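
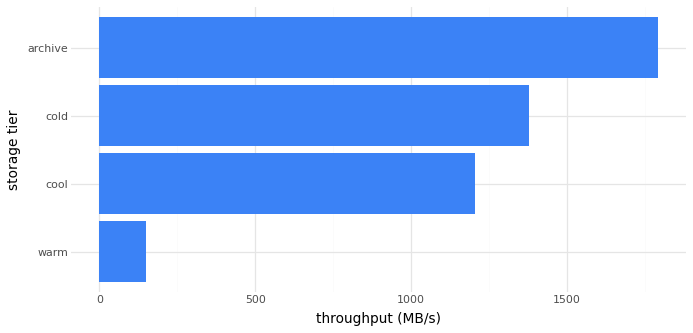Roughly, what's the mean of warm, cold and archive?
(200 + 1400 + 1800) / 3 ≈ 1133.

≈ 1133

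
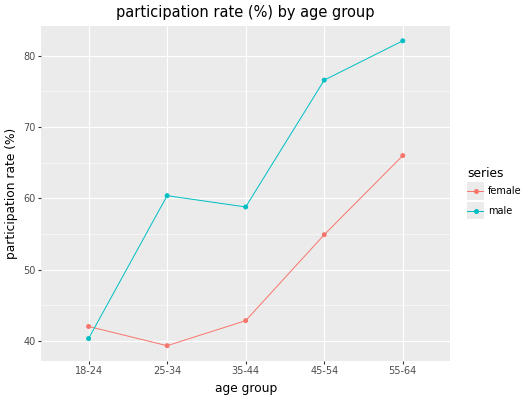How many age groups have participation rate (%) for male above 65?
Above 65: 45-54, 55-64.

2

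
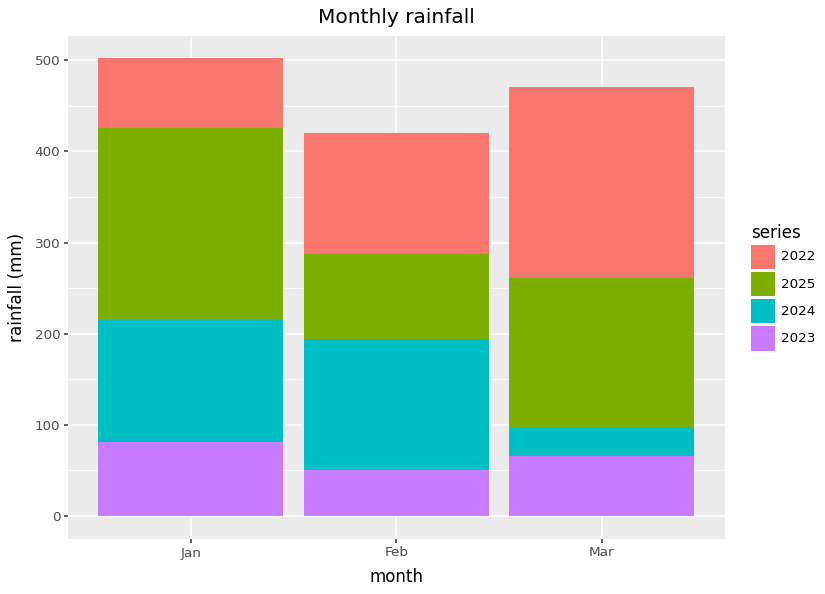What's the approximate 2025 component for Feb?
2025 top ≈ 300, bottom ≈ 200; segment ≈ 100.

≈ 100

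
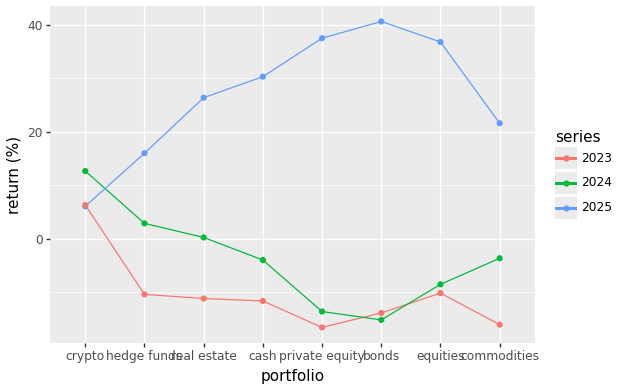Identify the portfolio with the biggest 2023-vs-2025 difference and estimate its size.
bonds, ≈ 55 %

bonds: 2023 ≈ -15, 2025 ≈ 40 → gap ≈ 55. Next-largest (private equity) is only ≈ 50.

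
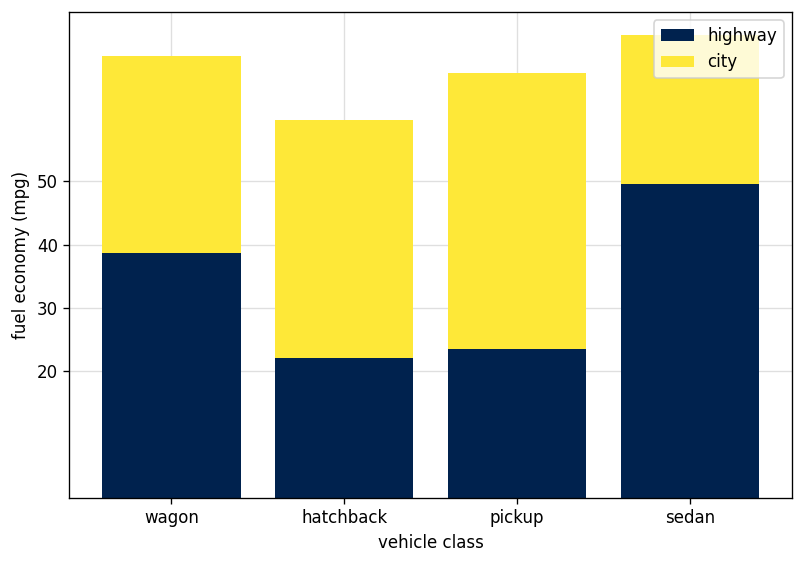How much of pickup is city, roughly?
≈ 50

city top ≈ 70, bottom ≈ 20; segment ≈ 50.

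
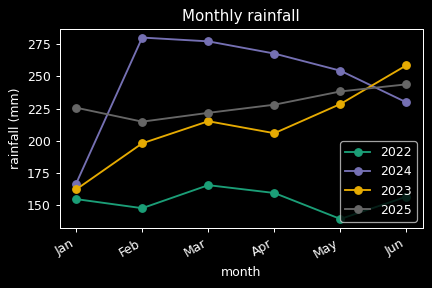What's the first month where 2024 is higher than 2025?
Jan: 2024 ≈ 160 vs 2025 ≈ 220 (not yet); Feb: 2024 ≈ 280 vs 2025 ≈ 220 (first crossover).

Feb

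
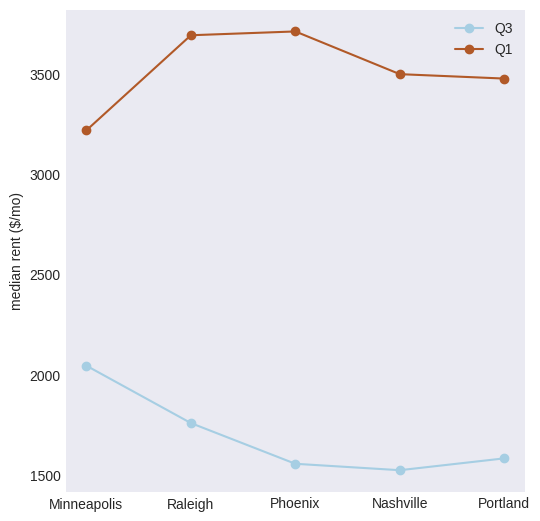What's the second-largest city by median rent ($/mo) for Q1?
Raleigh

Top 3 for Q1: Phoenix ≈ 3800, Raleigh ≈ 3600, Nashville ≈ 3400.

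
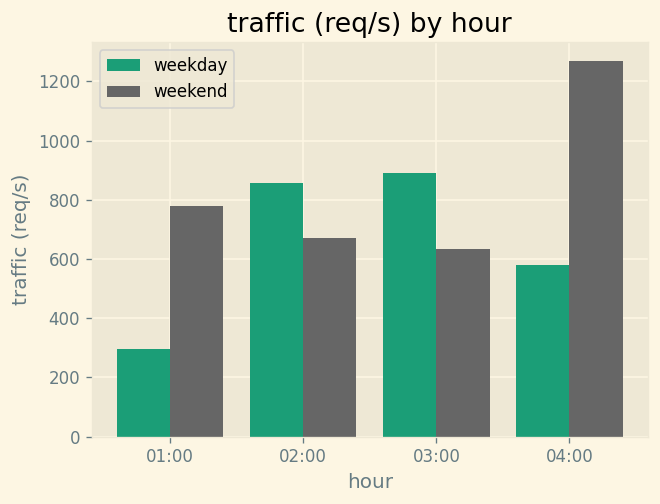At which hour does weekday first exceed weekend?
01:00: weekday ≈ 200 vs weekend ≈ 800 (not yet); 02:00: weekday ≈ 800 vs weekend ≈ 600 (first crossover).

02:00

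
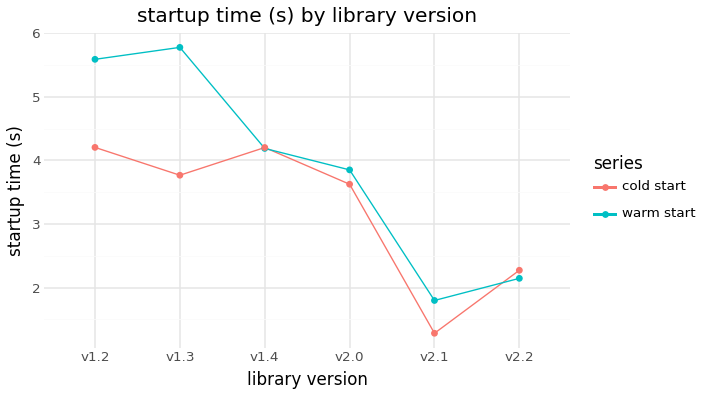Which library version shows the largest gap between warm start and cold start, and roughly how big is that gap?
v1.3: warm start ≈ 6.0, cold start ≈ 4.0 → gap ≈ 2.0. Next-largest (v1.2) is only ≈ 1.5.

v1.3, ≈ 2.0 s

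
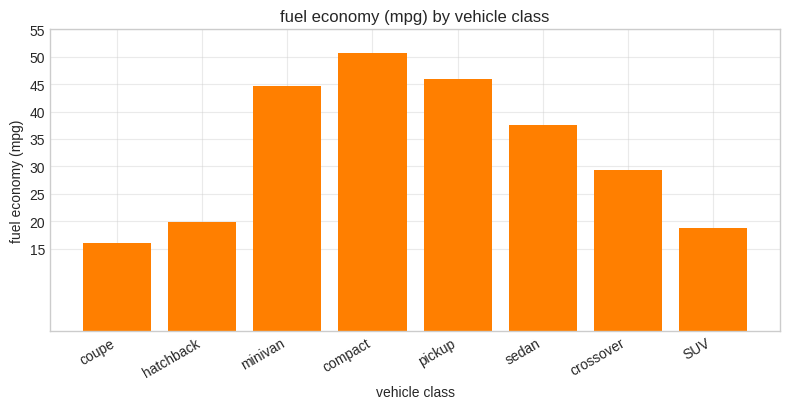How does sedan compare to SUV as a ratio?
sedan ≈ 35, SUV ≈ 20; 35/20 ≈ 1.75.

≈ 1.75×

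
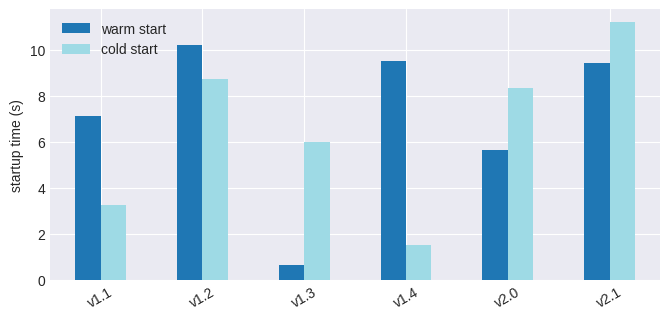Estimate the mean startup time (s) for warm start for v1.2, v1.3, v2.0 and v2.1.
≈ 6

(10 + 1 + 6 + 9) / 4 ≈ 6.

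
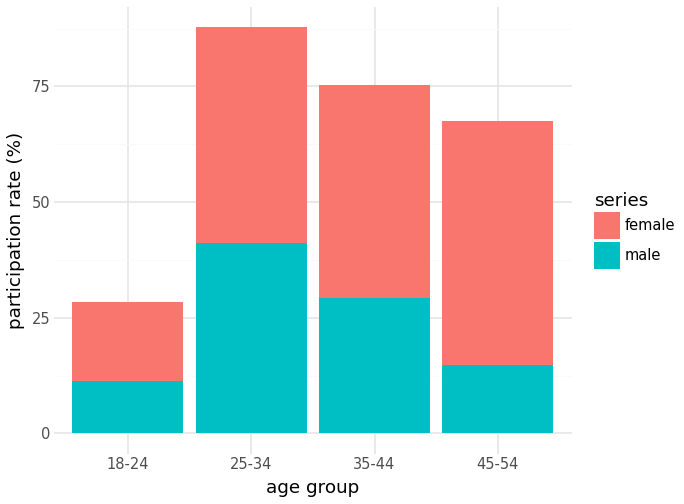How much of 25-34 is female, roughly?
female top ≈ 90, bottom ≈ 40; segment ≈ 50.

≈ 50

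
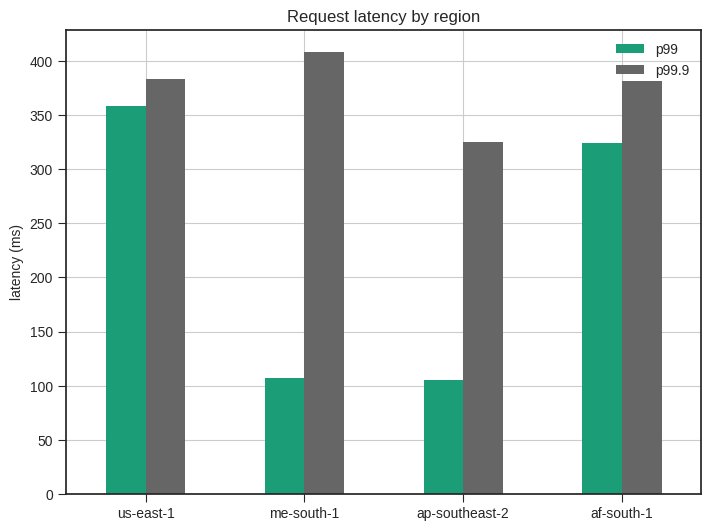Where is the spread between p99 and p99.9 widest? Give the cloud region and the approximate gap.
me-south-1, ≈ 300 ms

me-south-1: p99 ≈ 100, p99.9 ≈ 400 → gap ≈ 300. Next-largest (ap-southeast-2) is only ≈ 250.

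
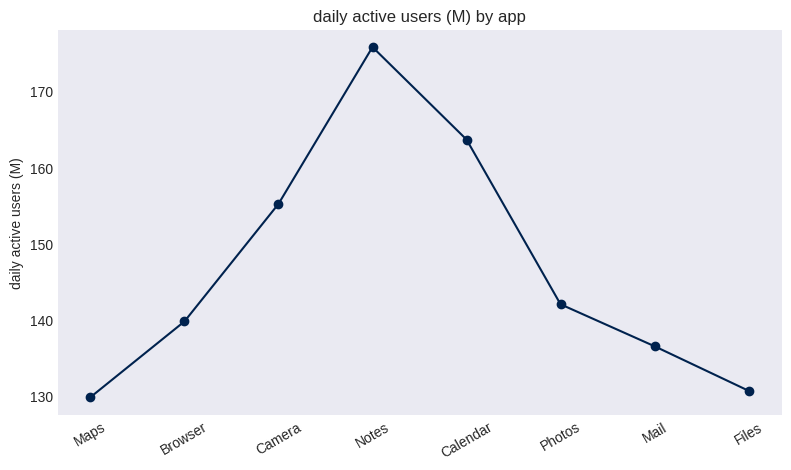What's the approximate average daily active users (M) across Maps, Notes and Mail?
(130 + 175 + 135) / 3 ≈ 147.

≈ 147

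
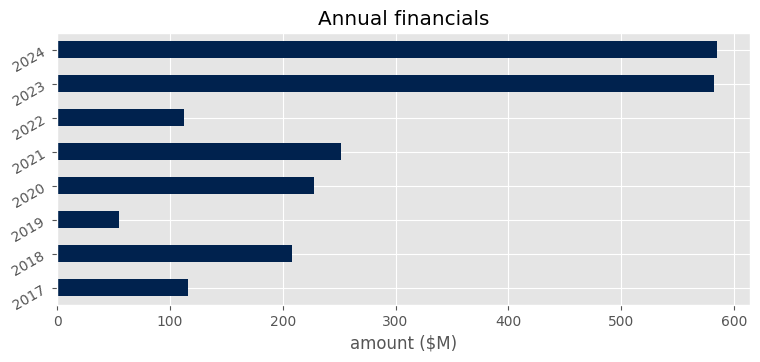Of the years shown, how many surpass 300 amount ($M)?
Above 300: 2023, 2024.

2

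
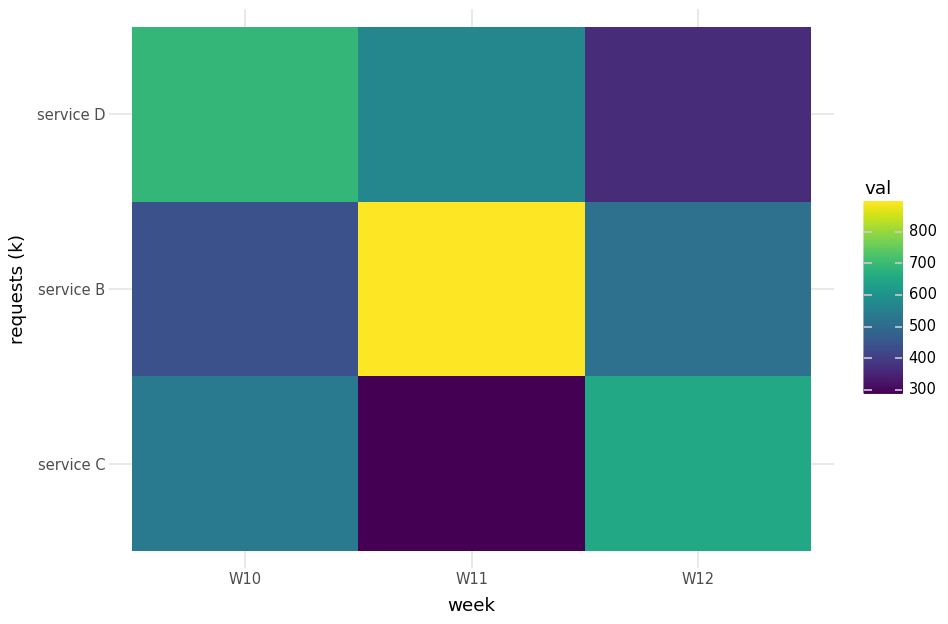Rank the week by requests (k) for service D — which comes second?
W11

Top 3 for service D: W10 ≈ 700, W11 ≈ 600, W12 ≈ 400.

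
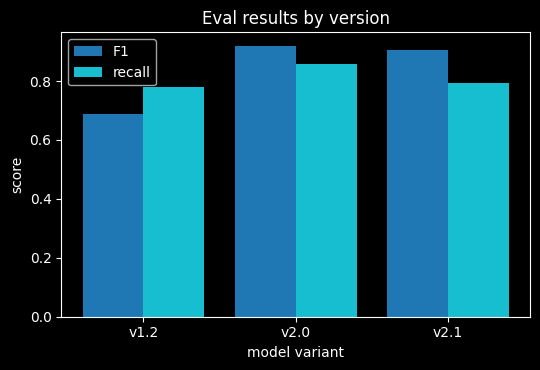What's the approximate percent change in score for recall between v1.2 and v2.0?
≈ +12.5%

v1.2 ≈ 0.8, v2.0 ≈ 0.9; (0.9 − 0.8) / 0.8 ≈ +12.5%.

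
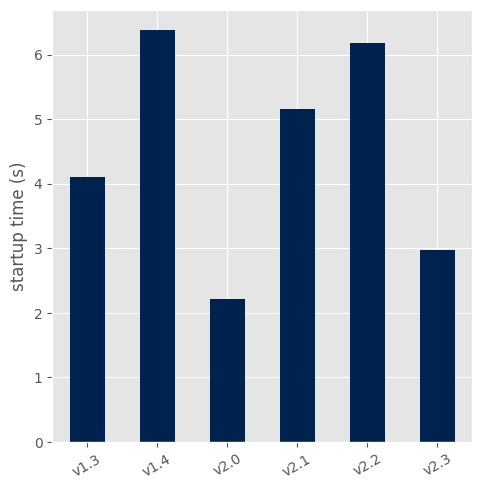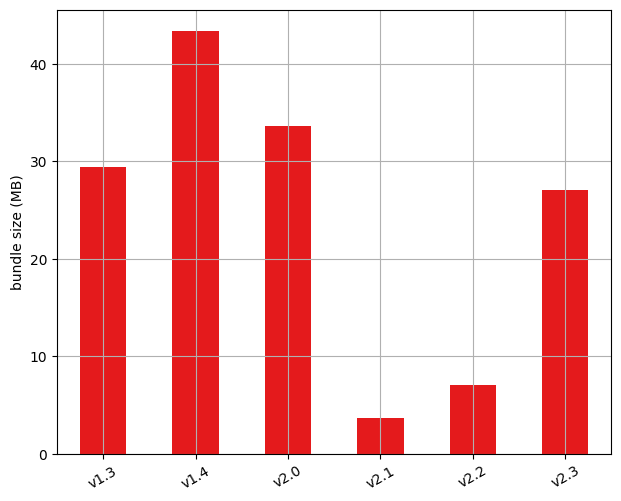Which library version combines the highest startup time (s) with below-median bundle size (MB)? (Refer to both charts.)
v2.2

Chart 2 median bundle size (MB) ≈ 30; below-median library versions: v2.1, v2.2, v2.3. Among those, v2.2 has the highest startup time (s) (≈ 6).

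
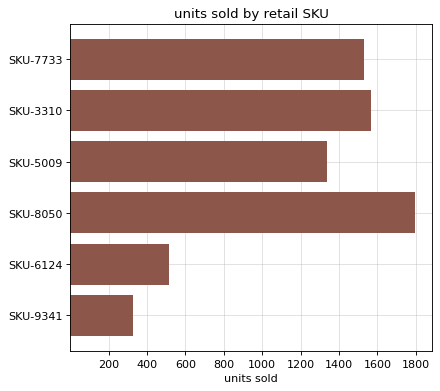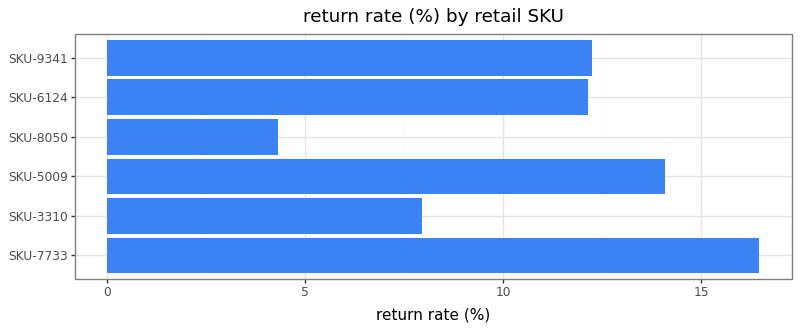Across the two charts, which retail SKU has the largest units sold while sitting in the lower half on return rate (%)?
SKU-8050

Chart 2 median return rate (%) ≈ 12; below-median retail SKUs: SKU-3310, SKU-8050, SKU-6124. Among those, SKU-8050 has the highest units sold (≈ 1800).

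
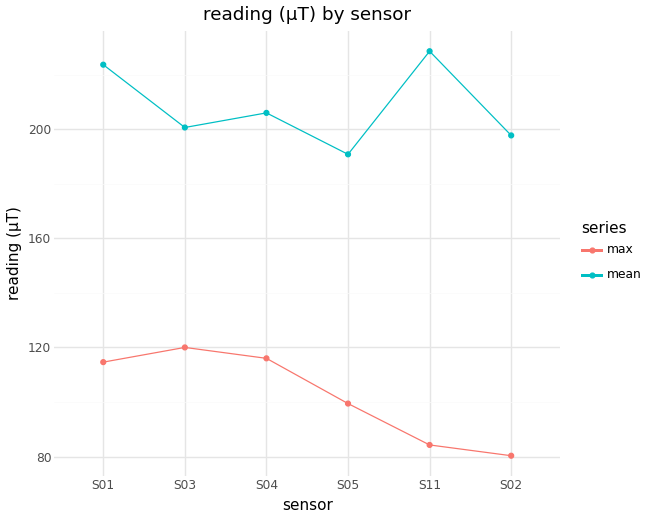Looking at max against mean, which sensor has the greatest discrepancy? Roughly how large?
S11: max ≈ 80, mean ≈ 220 → gap ≈ 140. Next-largest (S02) is only ≈ 120.

S11, ≈ 140 µT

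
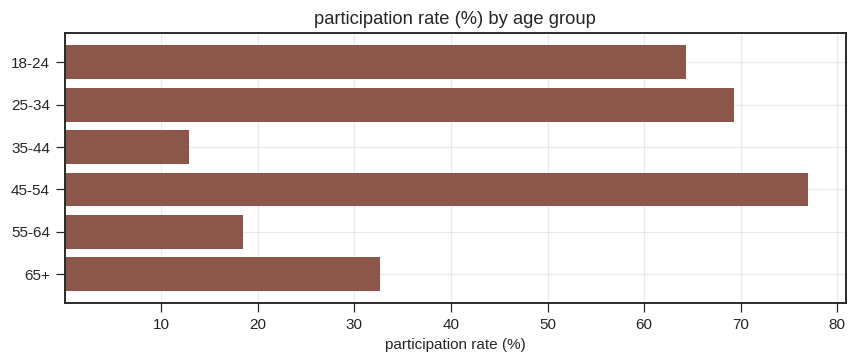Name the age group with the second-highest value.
Top 3: 45-54 ≈ 80, 25-34 ≈ 70, 18-24 ≈ 60.

25-34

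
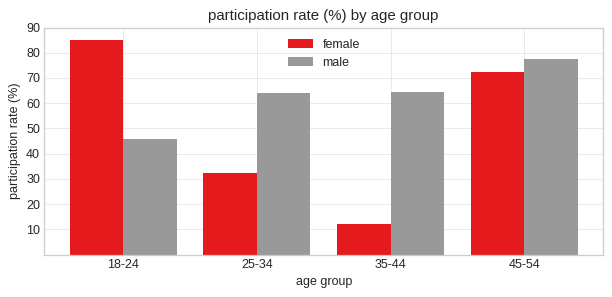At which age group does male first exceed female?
18-24: male ≈ 50 vs female ≈ 90 (not yet); 25-34: male ≈ 60 vs female ≈ 30 (first crossover).

25-34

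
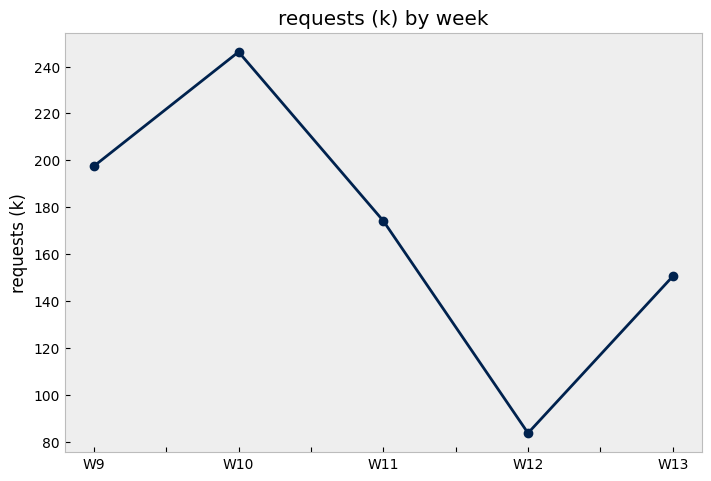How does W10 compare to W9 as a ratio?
≈ 1.2×

W10 ≈ 240, W9 ≈ 200; 240/200 ≈ 1.2.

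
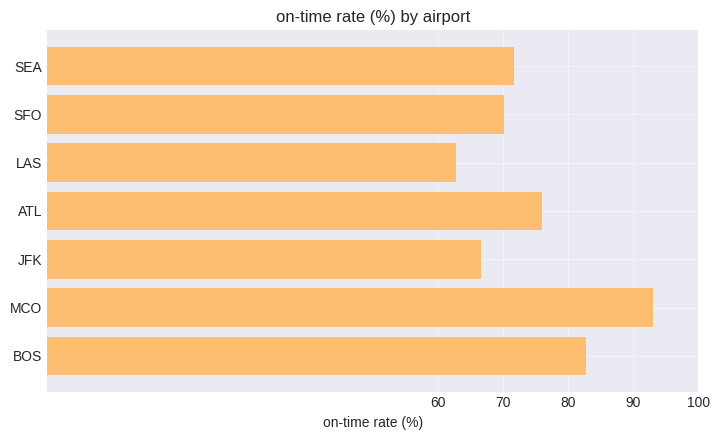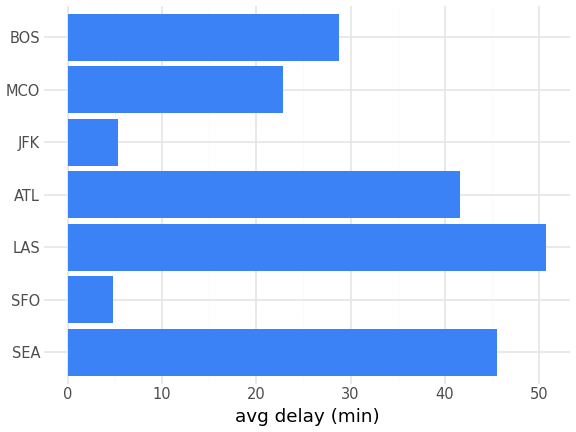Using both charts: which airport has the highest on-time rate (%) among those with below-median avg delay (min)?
Chart 2 median avg delay (min) ≈ 30; below-median airports: SFO, JFK, MCO. Among those, MCO has the highest on-time rate (%) (≈ 90).

MCO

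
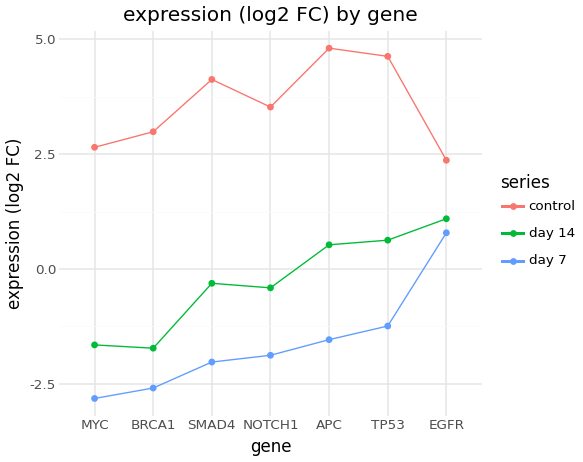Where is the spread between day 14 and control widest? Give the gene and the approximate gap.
BRCA1: day 14 ≈ -2, control ≈ 3 → gap ≈ 5. Next-largest (SMAD4) is only ≈ 4.

BRCA1, ≈ 5 log2 FC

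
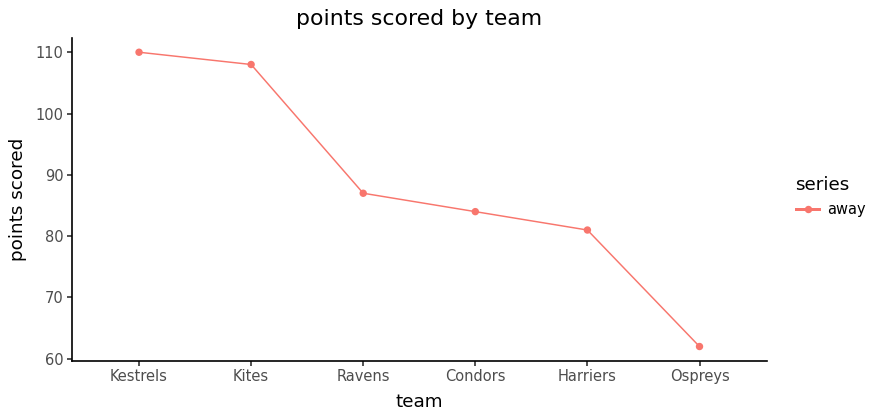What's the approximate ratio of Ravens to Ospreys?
≈ 1.42×

Ravens ≈ 85, Ospreys ≈ 60; 85/60 ≈ 1.42.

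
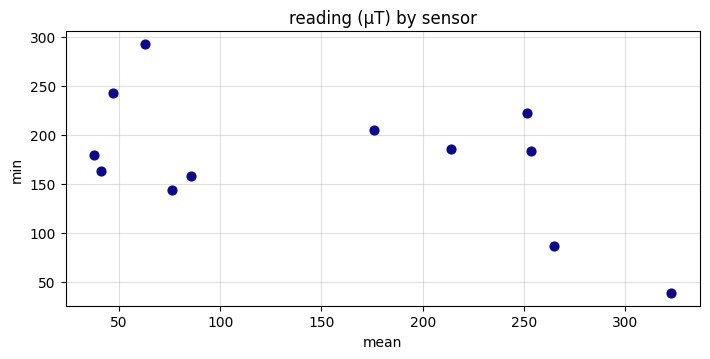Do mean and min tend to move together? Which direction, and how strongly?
Points are negatively correlated; moderate (|r| ≈ 0.5).

negative, moderate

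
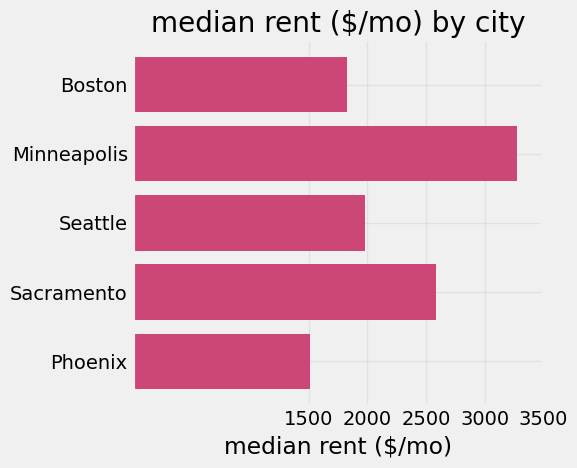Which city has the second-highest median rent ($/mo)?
Sacramento

Top 3: Minneapolis ≈ 3500, Sacramento ≈ 2500, Seattle ≈ 2000.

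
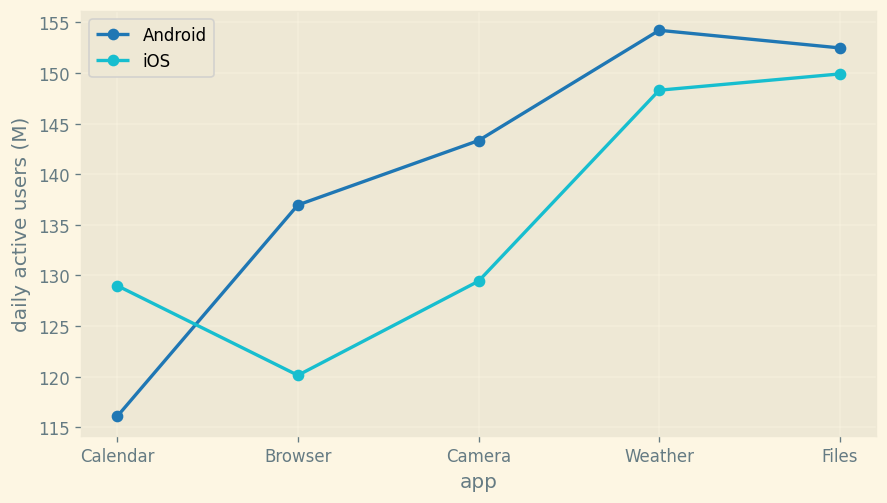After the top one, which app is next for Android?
Files

Top 3 for Android: Weather ≈ 155, Files ≈ 150, Camera ≈ 145.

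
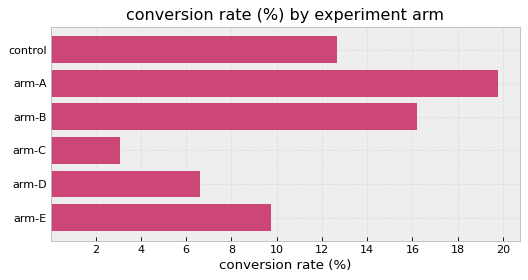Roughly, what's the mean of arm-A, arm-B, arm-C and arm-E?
(20 + 16 + 4 + 10) / 4 ≈ 12.

≈ 12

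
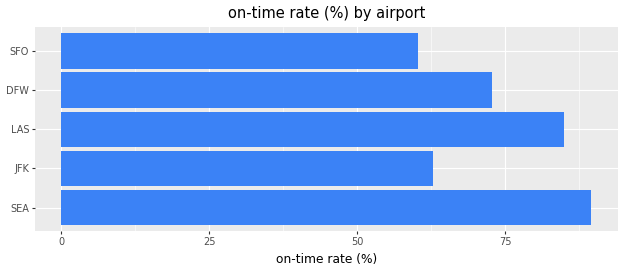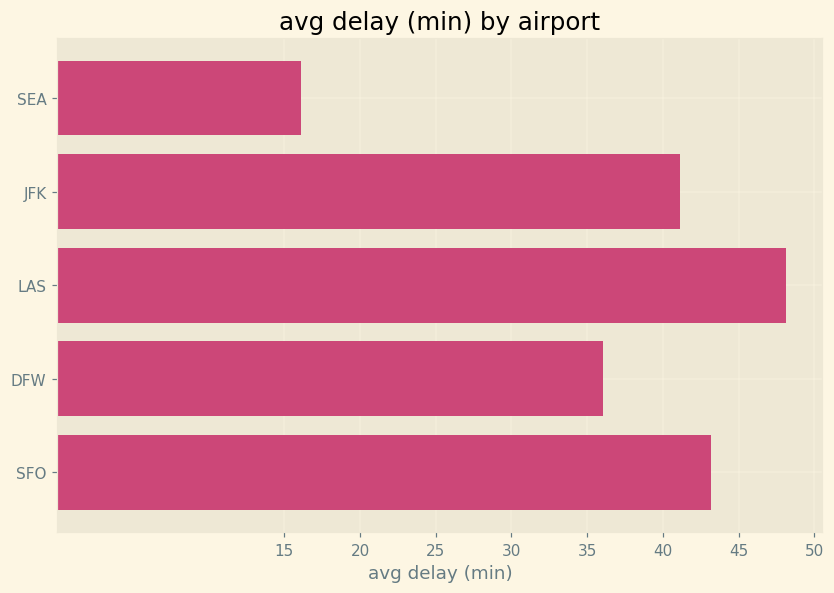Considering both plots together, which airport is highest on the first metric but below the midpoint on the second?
Chart 2 median avg delay (min) ≈ 40; below-median airports: SEA, DFW. Among those, SEA has the highest on-time rate (%) (≈ 90).

SEA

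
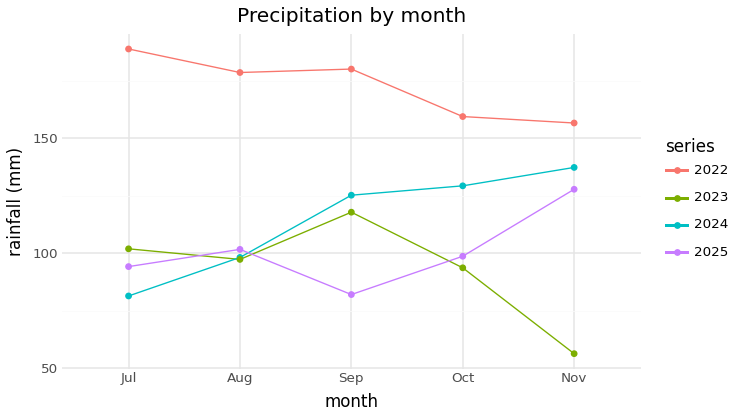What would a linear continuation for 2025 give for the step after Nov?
≈ 140

Last three: 80, 100, 120 → slope ≈ 20/step → next ≈ 140.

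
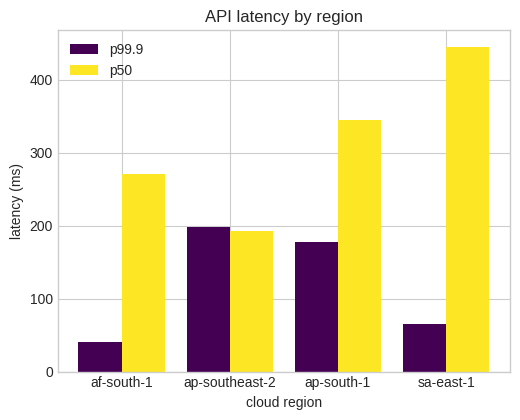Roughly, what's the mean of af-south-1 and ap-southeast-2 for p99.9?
≈ 125

(50 + 200) / 2 ≈ 125.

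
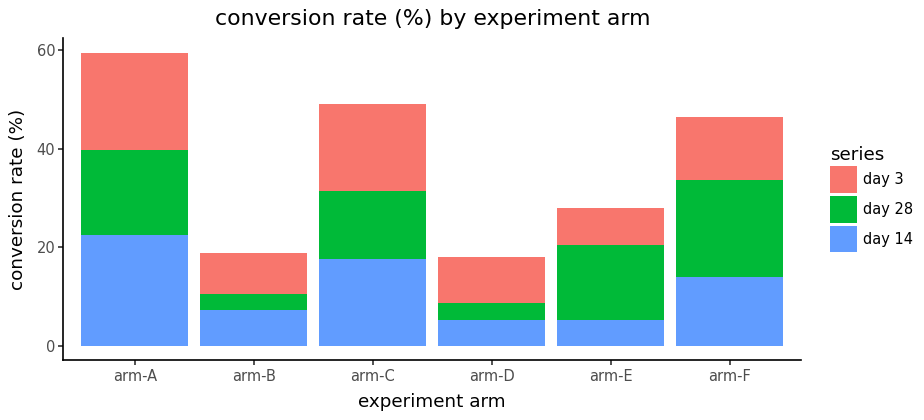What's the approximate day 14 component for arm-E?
day 14 top ≈ 5, bottom ≈ 0; segment ≈ 5.

≈ 5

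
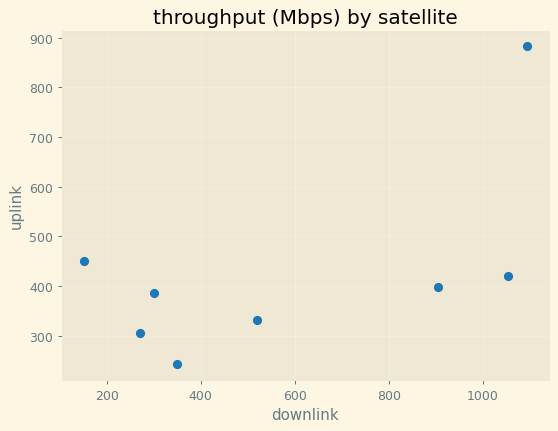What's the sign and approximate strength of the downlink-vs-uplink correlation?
Points are positively correlated; moderate (|r| ≈ 0.6).

positive, moderate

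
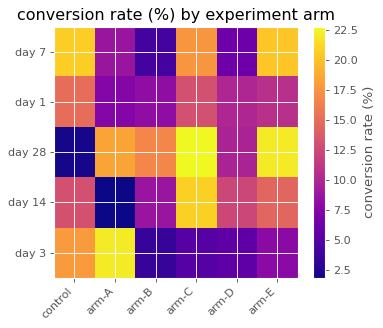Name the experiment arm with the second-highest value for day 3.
control

Top 3 for day 3: arm-A ≈ 22, control ≈ 18, arm-E ≈ 8.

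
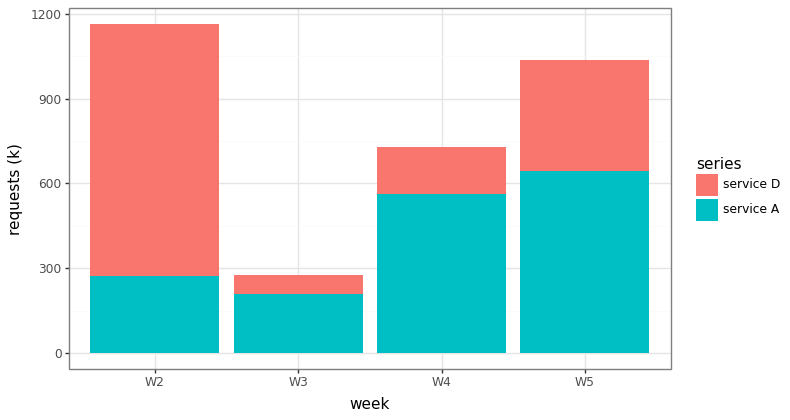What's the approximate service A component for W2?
≈ 300

service A top ≈ 300, bottom ≈ 0; segment ≈ 300.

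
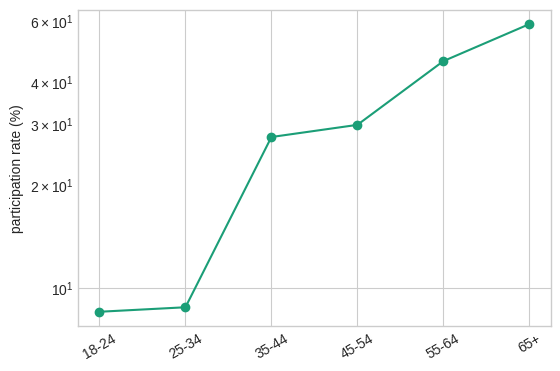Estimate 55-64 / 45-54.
55-64 ≈ 45, 45-54 ≈ 30; 45/30 ≈ 1.5.

≈ 1.5×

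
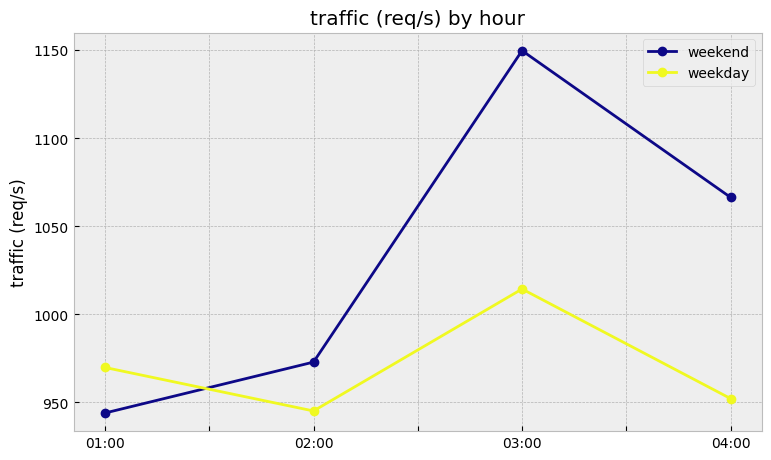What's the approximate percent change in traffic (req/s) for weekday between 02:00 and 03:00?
≈ +8.5%

02:00 ≈ 940, 03:00 ≈ 1020; (1020 − 940) / 940 ≈ +8.5%.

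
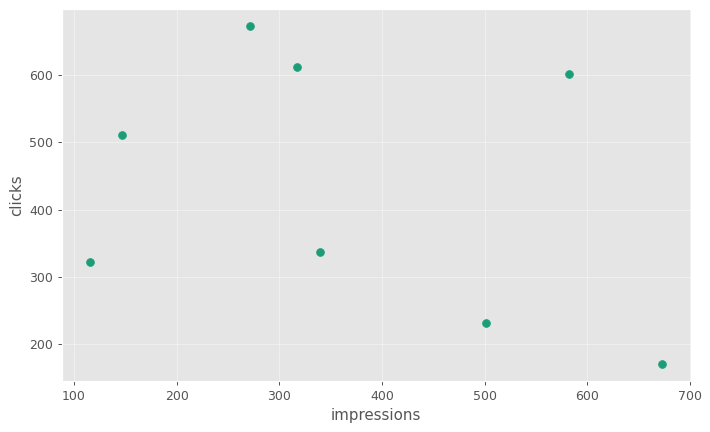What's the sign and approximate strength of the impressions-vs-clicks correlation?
negative, weak

Points are negatively correlated; weak (|r| ≈ 0.3).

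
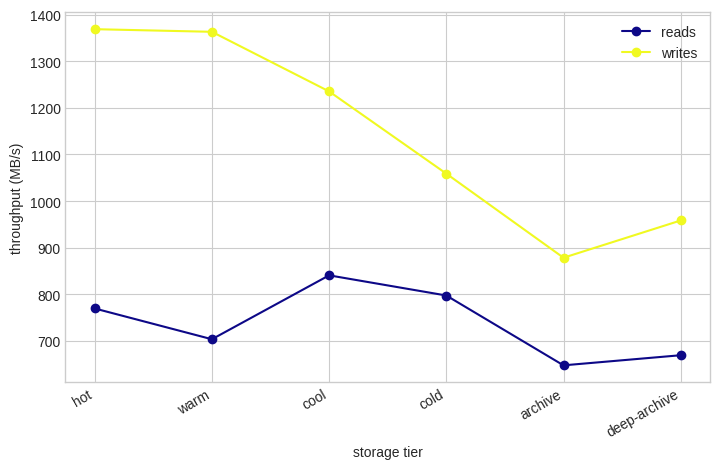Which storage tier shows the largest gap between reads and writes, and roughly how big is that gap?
warm, ≈ 700 MB/s

warm: reads ≈ 700, writes ≈ 1400 → gap ≈ 700. Next-largest (hot) is only ≈ 600.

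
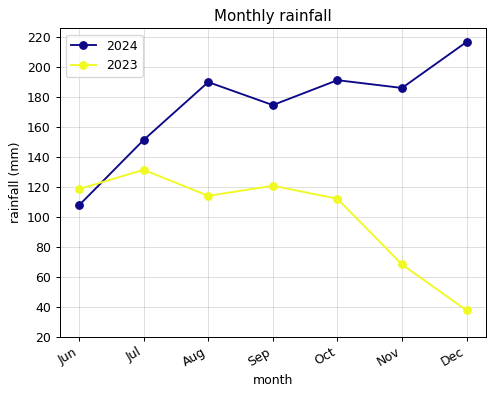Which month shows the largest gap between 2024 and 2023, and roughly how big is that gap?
Dec: 2024 ≈ 220, 2023 ≈ 40 → gap ≈ 180. Next-largest (Nov) is only ≈ 120.

Dec, ≈ 180 mm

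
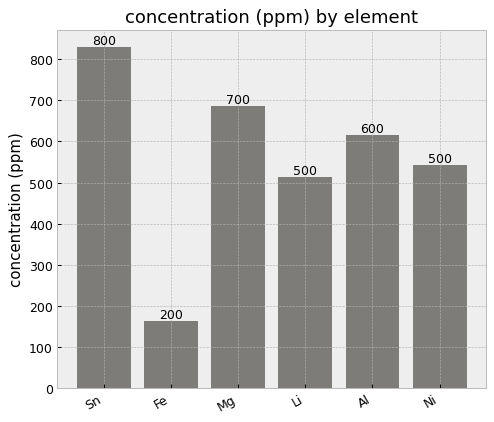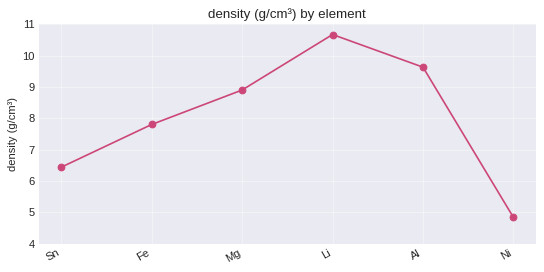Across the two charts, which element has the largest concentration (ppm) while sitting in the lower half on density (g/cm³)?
Chart 2 median density (g/cm³) ≈ 8; below-median elements: Sn, Fe, Ni. Among those, Sn has the highest concentration (ppm) (≈ 800).

Sn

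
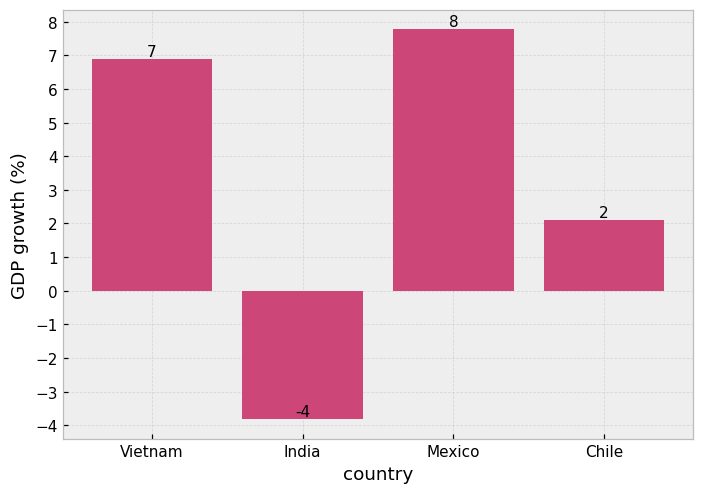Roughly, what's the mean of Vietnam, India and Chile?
(7 + -4 + 2) / 3 ≈ 2.

≈ 2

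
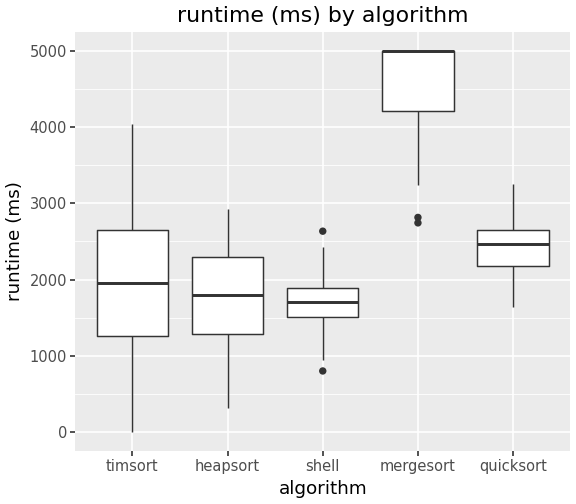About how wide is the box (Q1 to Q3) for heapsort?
Q3 ≈ 2500, Q1 ≈ 1500; IQR ≈ 1000.

≈ 1000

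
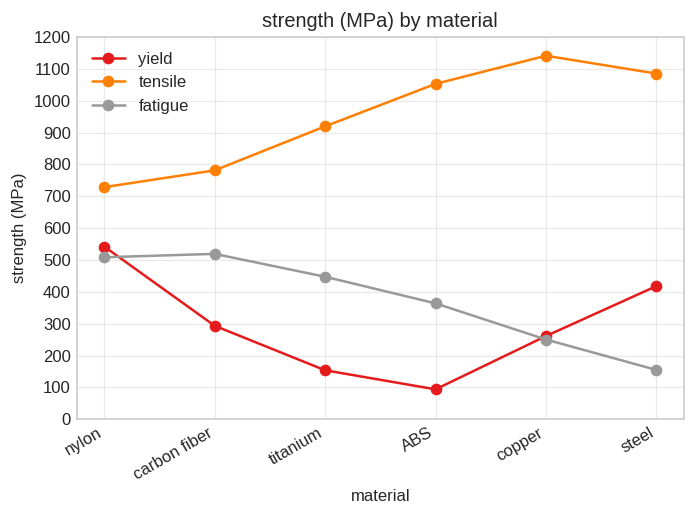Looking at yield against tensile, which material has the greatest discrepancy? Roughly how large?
ABS, ≈ 1000 MPa

ABS: yield ≈ 100, tensile ≈ 1100 → gap ≈ 1000. Next-largest (copper) is only ≈ 800.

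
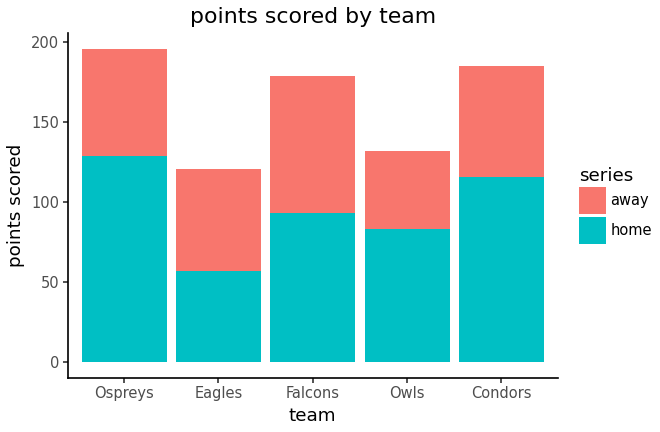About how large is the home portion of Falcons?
home top ≈ 100, bottom ≈ 0; segment ≈ 100.

≈ 100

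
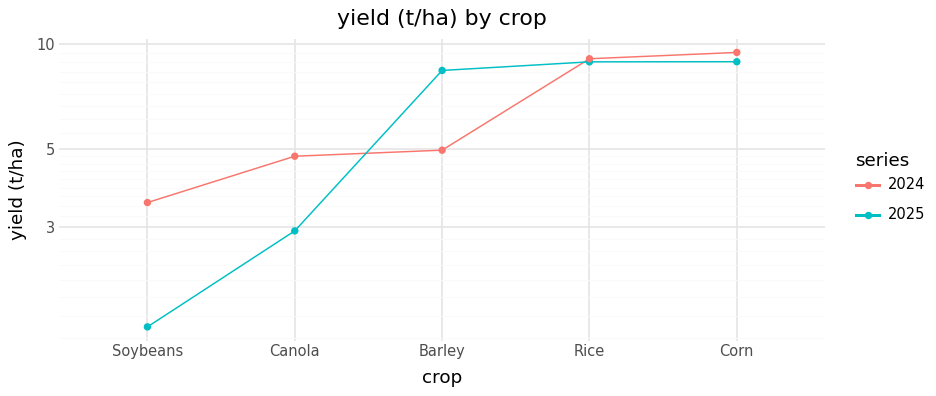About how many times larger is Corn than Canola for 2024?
Corn ≈ 9, Canola ≈ 5; 9/5 ≈ 1.8.

≈ 1.8×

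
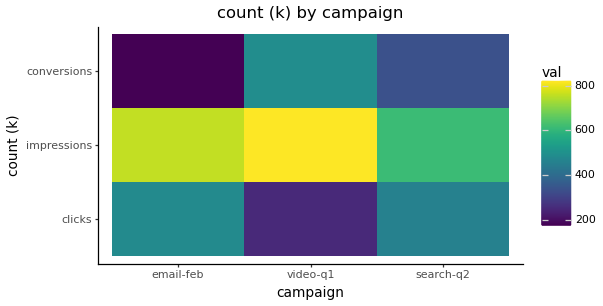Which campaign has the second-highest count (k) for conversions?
search-q2

Top 3 for conversions: video-q1 ≈ 500, search-q2 ≈ 300, email-feb ≈ 200.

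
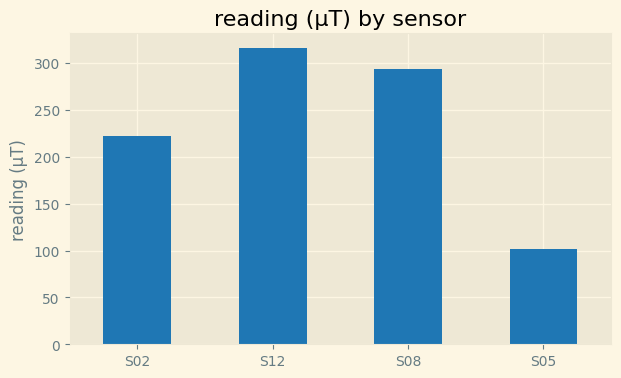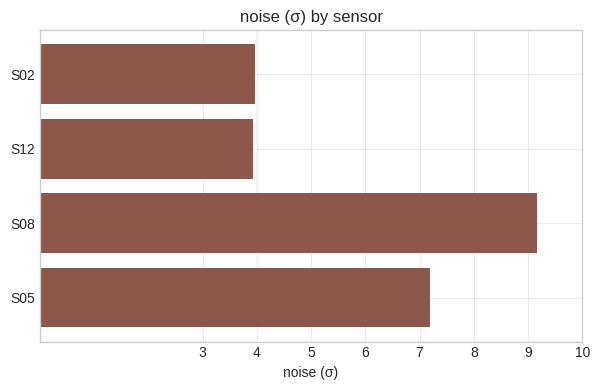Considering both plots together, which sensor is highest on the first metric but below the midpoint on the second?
S12

Chart 2 median noise (σ) ≈ 6; below-median sensors: S02, S12. Among those, S12 has the highest reading (µT) (≈ 300).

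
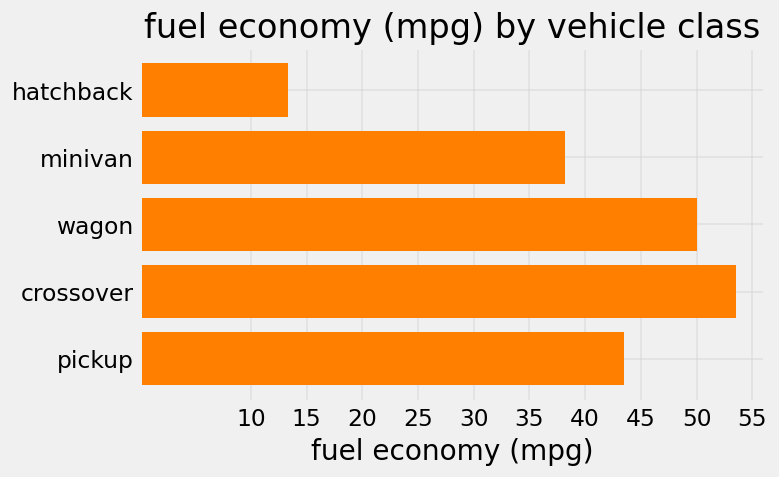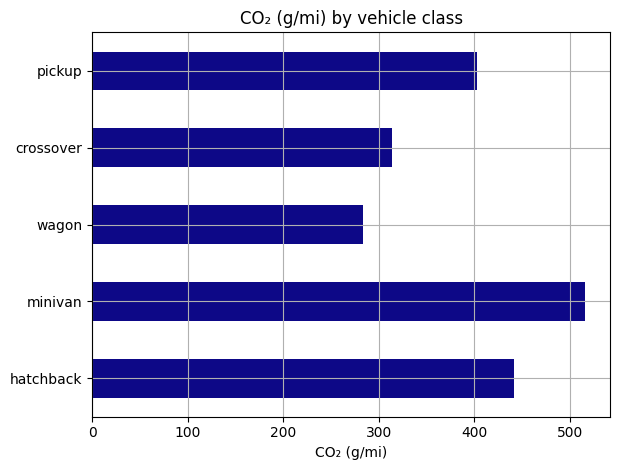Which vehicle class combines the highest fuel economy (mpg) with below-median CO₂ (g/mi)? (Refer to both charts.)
Chart 2 median CO₂ (g/mi) ≈ 400; below-median vehicle classes: wagon, crossover. Among those, crossover has the highest fuel economy (mpg) (≈ 55).

crossover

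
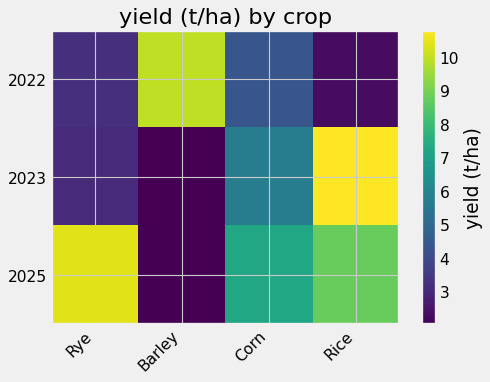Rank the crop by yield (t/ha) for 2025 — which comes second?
Top 3 for 2025: Rye ≈ 10, Rice ≈ 9, Corn ≈ 7.

Rice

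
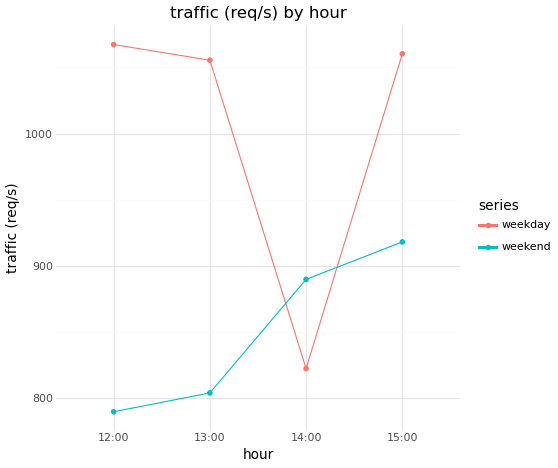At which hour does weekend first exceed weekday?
13:00: weekend ≈ 800 vs weekday ≈ 1050 (not yet); 14:00: weekend ≈ 900 vs weekday ≈ 825 (first crossover).

14:00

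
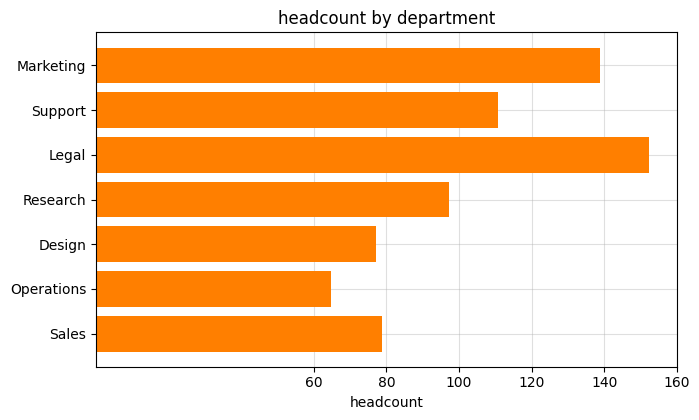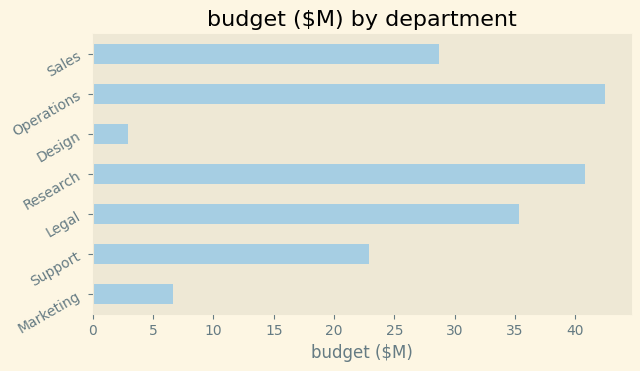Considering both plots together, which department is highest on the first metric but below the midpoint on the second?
Chart 2 median budget ($M) ≈ 30; below-median departments: Marketing, Support, Design. Among those, Marketing has the highest headcount (≈ 140).

Marketing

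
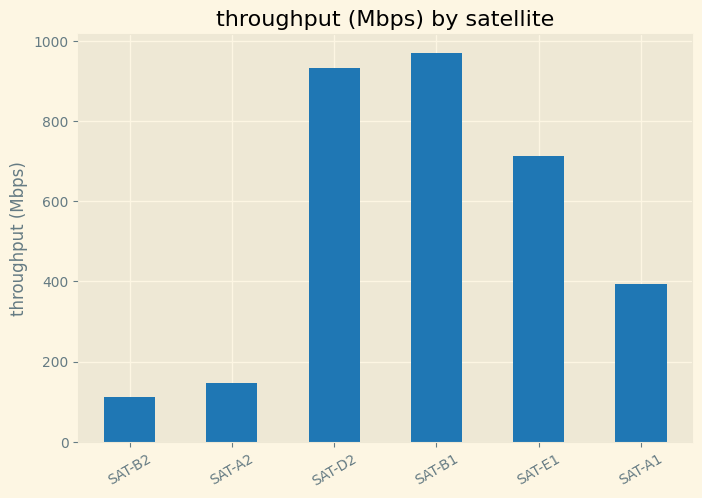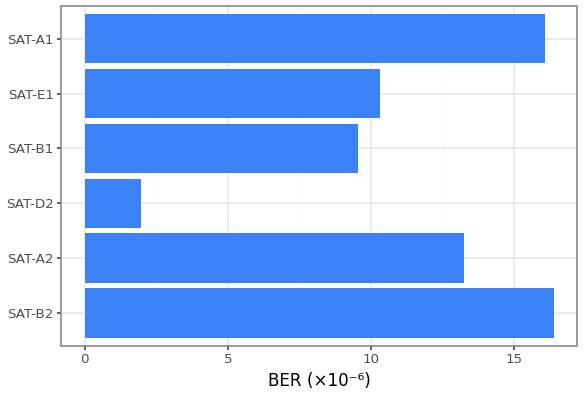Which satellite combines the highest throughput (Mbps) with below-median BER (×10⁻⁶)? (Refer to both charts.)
Chart 2 median BER (×10⁻⁶) ≈ 12; below-median satellites: SAT-D2, SAT-B1, SAT-E1. Among those, SAT-B1 has the highest throughput (Mbps) (≈ 1000).

SAT-B1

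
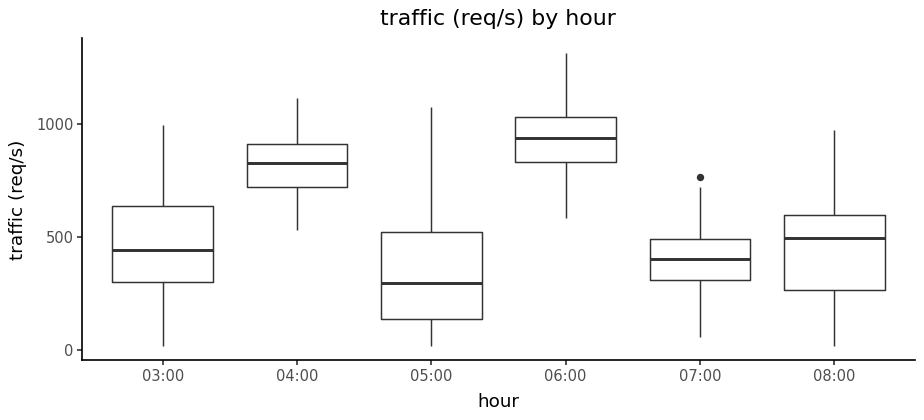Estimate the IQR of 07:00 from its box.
≈ 200

Q3 ≈ 500, Q1 ≈ 300; IQR ≈ 200.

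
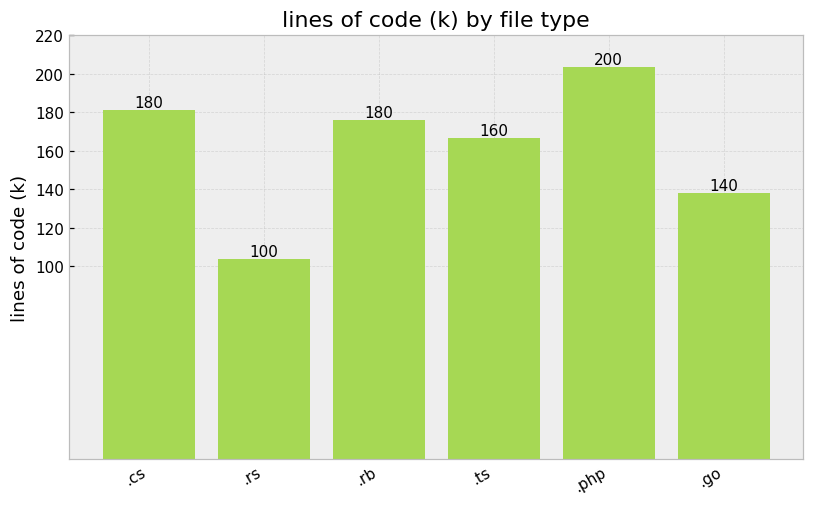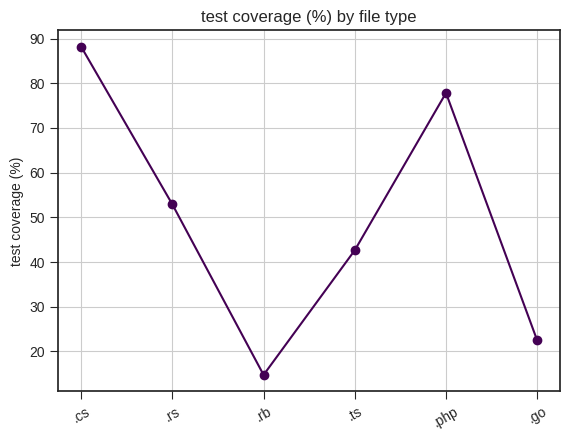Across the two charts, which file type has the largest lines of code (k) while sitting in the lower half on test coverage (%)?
Chart 2 median test coverage (%) ≈ 50; below-median file types: .rb, .ts, .go. Among those, .rb has the highest lines of code (k) (≈ 180).

.rb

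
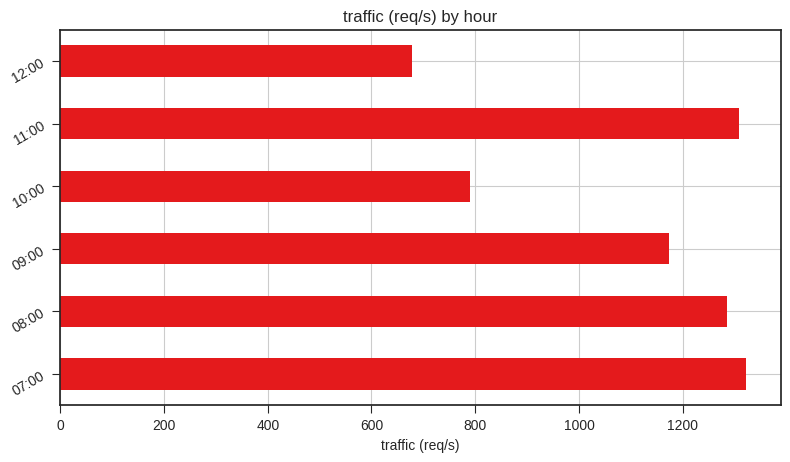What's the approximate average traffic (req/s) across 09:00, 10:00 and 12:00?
(1200 + 800 + 600) / 3 ≈ 867.

≈ 867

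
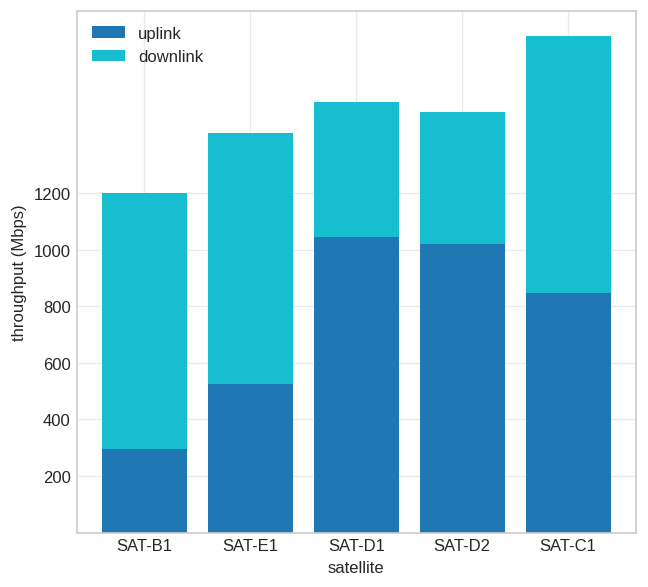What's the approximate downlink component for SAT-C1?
≈ 1000

downlink top ≈ 1800, bottom ≈ 800; segment ≈ 1000.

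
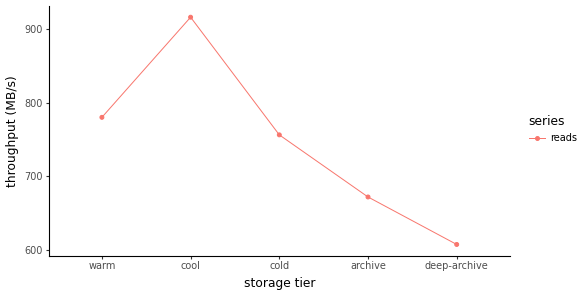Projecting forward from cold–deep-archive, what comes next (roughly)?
≈ 525

Last three: 750, 650, 600 → slope ≈ -75/step → next ≈ 525.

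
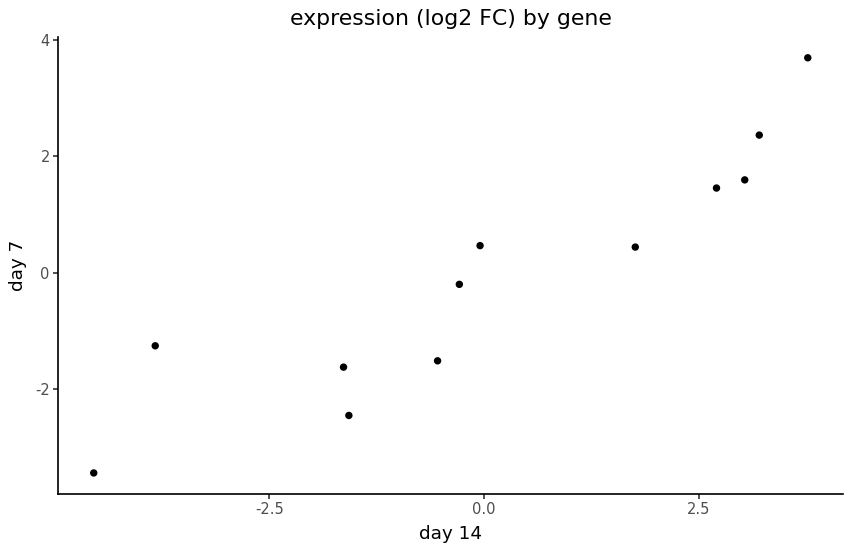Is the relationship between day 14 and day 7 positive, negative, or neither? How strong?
Points are positively correlated; strong (|r| ≈ 0.9).

positive, strong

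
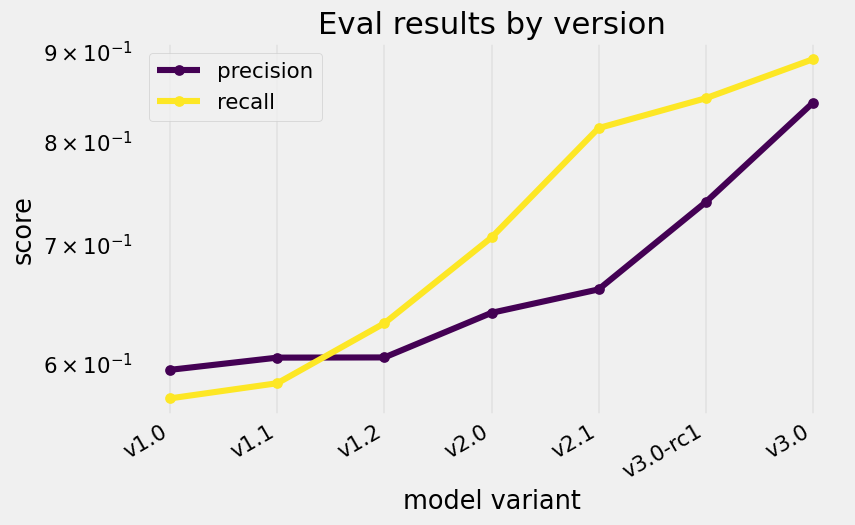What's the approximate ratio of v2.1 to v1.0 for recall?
≈ 1.45×

v2.1 ≈ 0.80, v1.0 ≈ 0.55; 0.80/0.55 ≈ 1.45.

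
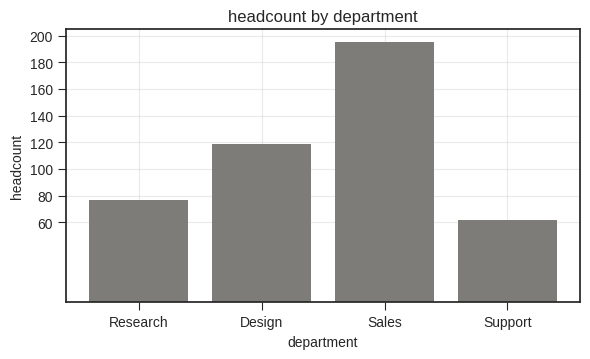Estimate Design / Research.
≈ 1.5×

Design ≈ 120, Research ≈ 80; 120/80 ≈ 1.5.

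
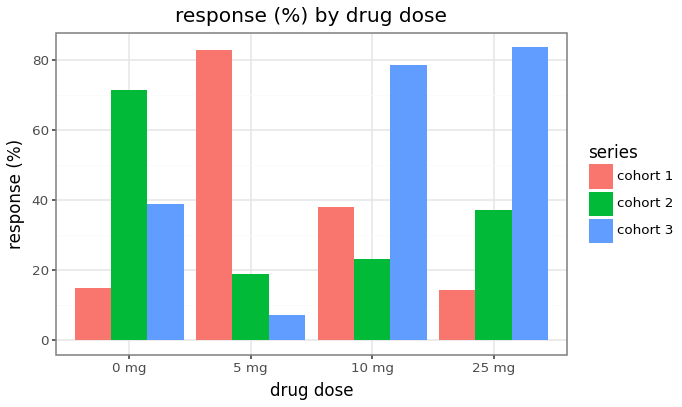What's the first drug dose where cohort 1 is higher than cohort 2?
0 mg: cohort 1 ≈ 10 vs cohort 2 ≈ 70 (not yet); 5 mg: cohort 1 ≈ 80 vs cohort 2 ≈ 20 (first crossover).

5 mg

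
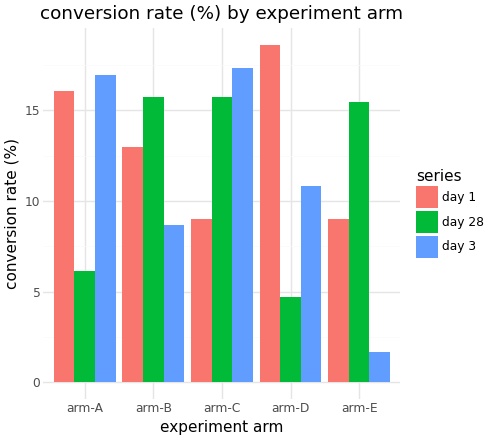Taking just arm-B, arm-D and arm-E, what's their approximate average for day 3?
≈ 7

(8 + 10 + 2) / 3 ≈ 7.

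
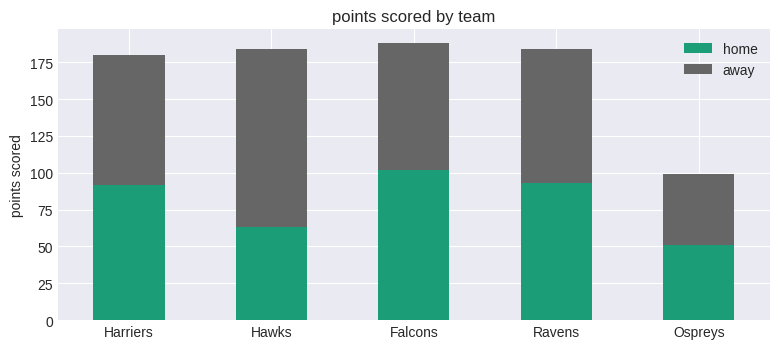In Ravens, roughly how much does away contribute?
away top ≈ 180, bottom ≈ 100; segment ≈ 80.

≈ 80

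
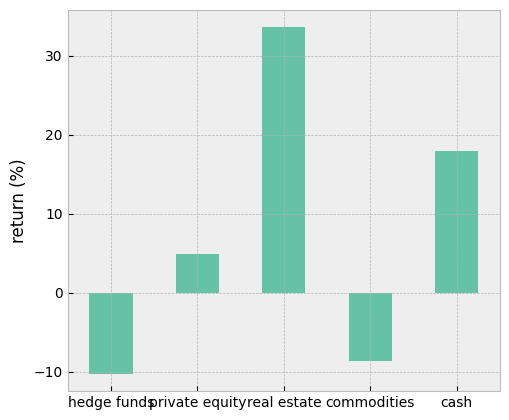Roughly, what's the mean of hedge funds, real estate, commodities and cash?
≈ 9

(-10 + 35 + -10 + 20) / 4 ≈ 9.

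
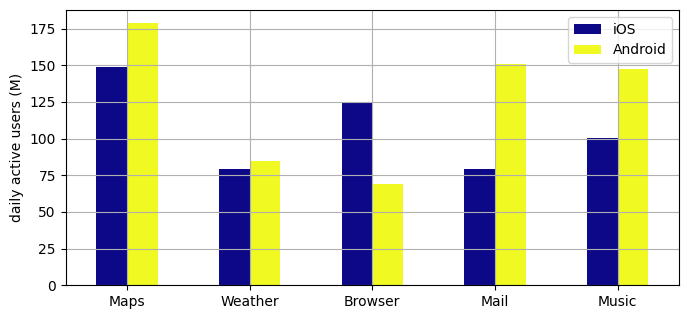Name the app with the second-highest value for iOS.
Browser

Top 3 for iOS: Maps ≈ 140, Browser ≈ 120, Music ≈ 100.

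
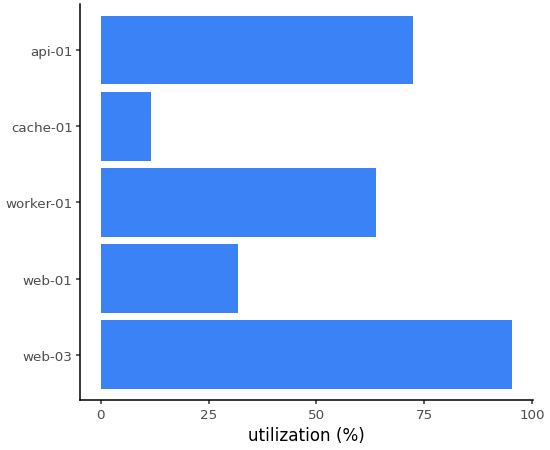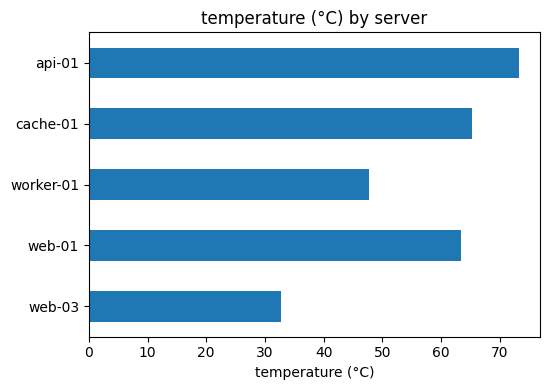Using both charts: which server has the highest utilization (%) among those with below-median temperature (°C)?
web-03

Chart 2 median temperature (°C) ≈ 60; below-median servers: web-03, worker-01. Among those, web-03 has the highest utilization (%) (≈ 100).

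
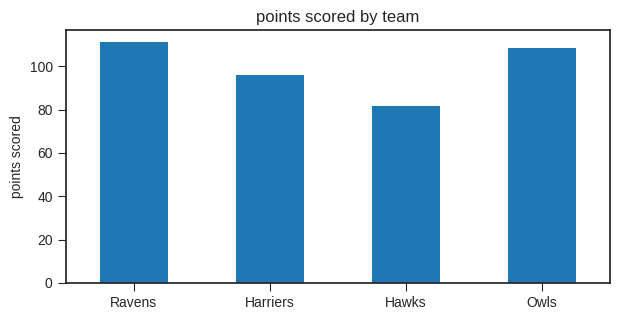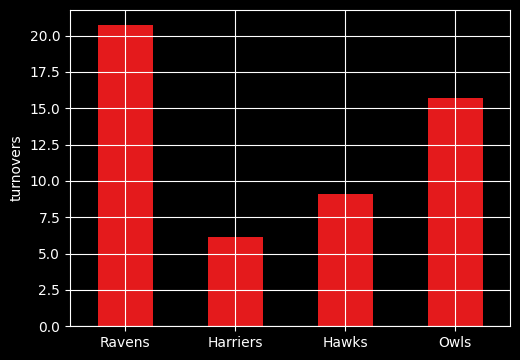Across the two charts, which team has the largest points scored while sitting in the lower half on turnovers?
Harriers

Chart 2 median turnovers ≈ 12; below-median teams: Harriers, Hawks. Among those, Harriers has the highest points scored (≈ 100).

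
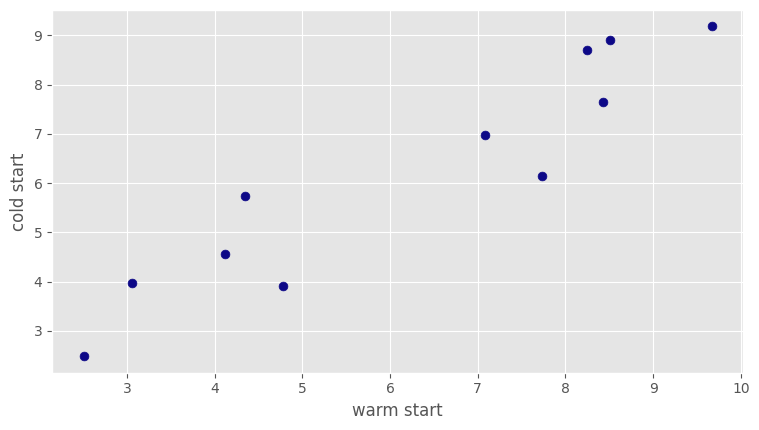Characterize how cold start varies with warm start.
positive, strong

Points are positively correlated; strong (|r| ≈ 0.9).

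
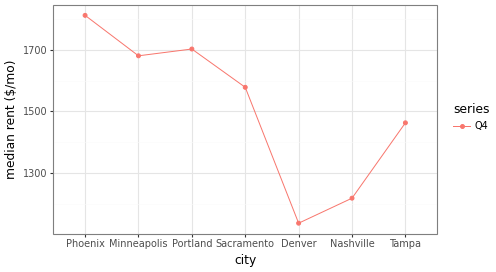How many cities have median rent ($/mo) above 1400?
5

Above 1400: Phoenix, Minneapolis, Portland, Sacramento, Tampa.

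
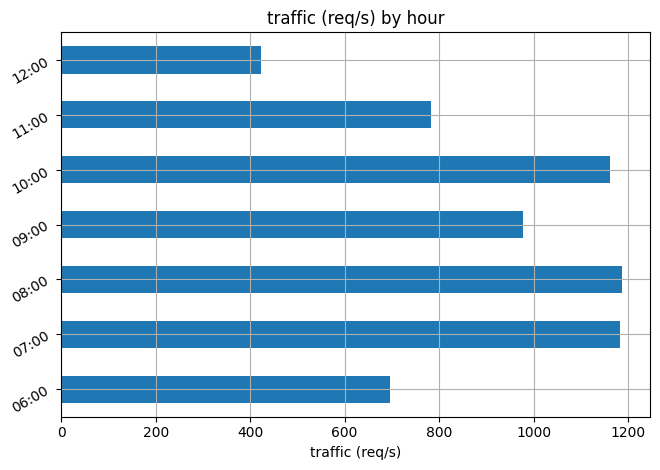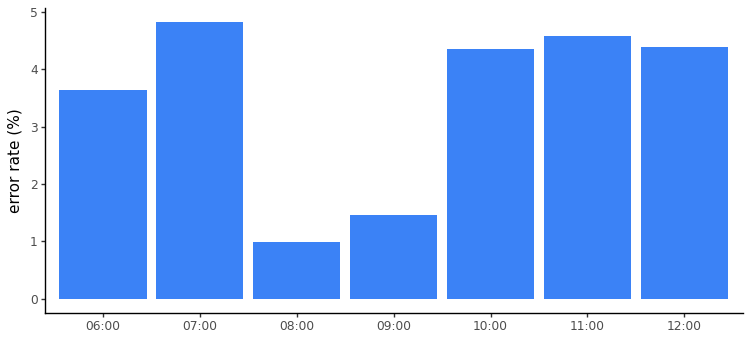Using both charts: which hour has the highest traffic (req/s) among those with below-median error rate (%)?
08:00

Chart 2 median error rate (%) ≈ 4.5; below-median hours: 06:00, 08:00, 09:00. Among those, 08:00 has the highest traffic (req/s) (≈ 1200).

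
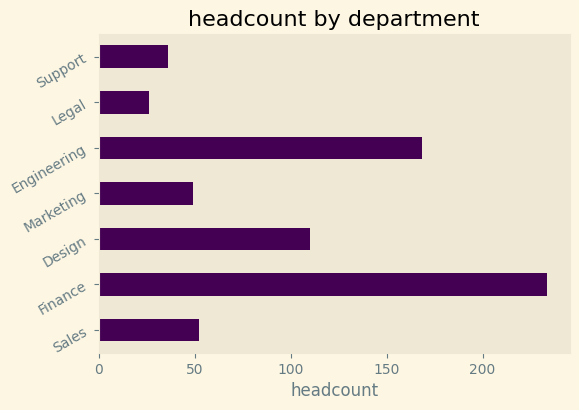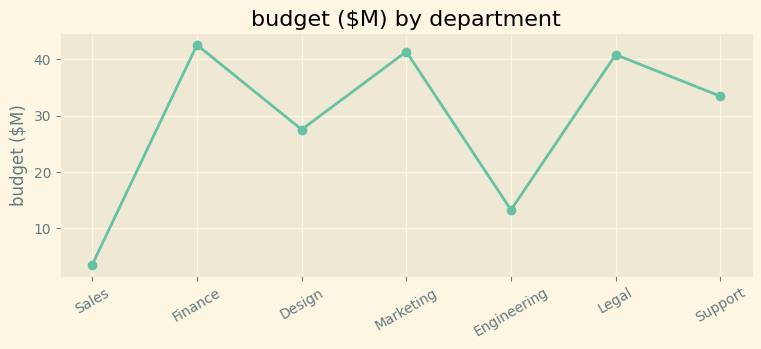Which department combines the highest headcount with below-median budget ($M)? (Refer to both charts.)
Chart 2 median budget ($M) ≈ 35; below-median departments: Sales, Design, Engineering. Among those, Engineering has the highest headcount (≈ 175).

Engineering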